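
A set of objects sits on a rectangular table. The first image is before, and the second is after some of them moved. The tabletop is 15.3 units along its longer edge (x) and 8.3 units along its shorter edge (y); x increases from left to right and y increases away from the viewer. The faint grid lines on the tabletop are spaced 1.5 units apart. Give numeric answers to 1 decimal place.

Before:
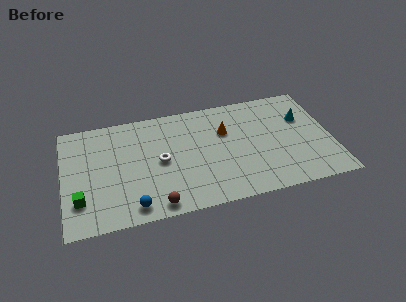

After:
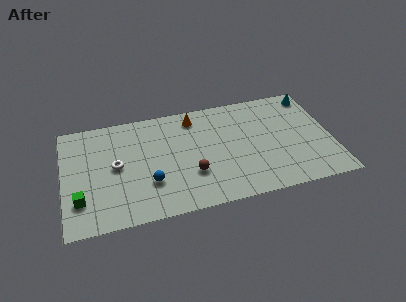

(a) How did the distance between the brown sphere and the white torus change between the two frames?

+1.3

Before: roughly 3.2 units apart; after: 4.5. That's 1.3 units further apart.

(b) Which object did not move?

the green cube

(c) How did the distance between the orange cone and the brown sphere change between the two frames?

-1.9

Before: roughly 6.2 units apart; after: 4.3. That's 1.9 units closer together.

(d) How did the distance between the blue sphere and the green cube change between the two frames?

+0.8

They were about 3.1 units apart before and 3.9 after — 0.8 units further apart.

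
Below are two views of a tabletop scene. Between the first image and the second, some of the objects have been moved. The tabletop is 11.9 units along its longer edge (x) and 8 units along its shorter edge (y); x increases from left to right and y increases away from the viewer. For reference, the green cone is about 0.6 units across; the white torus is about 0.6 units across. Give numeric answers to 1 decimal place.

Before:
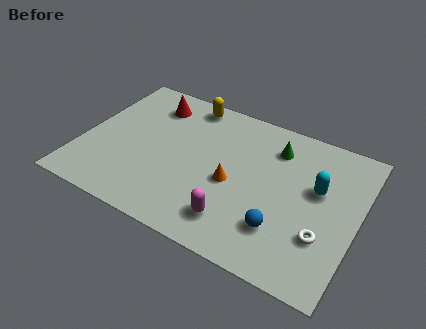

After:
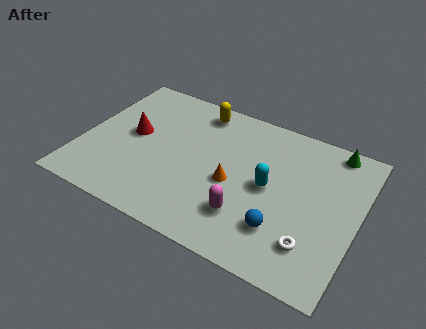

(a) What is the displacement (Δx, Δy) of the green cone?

(2.4, 1.0)

The green cone was at about (8.1, 6.2) and moved to about (10.5, 7.2).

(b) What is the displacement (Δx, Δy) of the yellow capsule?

(0.5, -0.2)

The yellow capsule was at about (4.1, 7.1) and moved to about (4.6, 6.9).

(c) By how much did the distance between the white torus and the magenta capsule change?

-0.9

They were about 3.7 units apart before and 2.8 after — 0.9 units closer together.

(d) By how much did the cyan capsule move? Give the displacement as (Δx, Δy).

(-2.0, -0.8)

From the two frames, the cyan capsule sits at roughly (10.1, 4.8) before and (8.1, 4.0) after.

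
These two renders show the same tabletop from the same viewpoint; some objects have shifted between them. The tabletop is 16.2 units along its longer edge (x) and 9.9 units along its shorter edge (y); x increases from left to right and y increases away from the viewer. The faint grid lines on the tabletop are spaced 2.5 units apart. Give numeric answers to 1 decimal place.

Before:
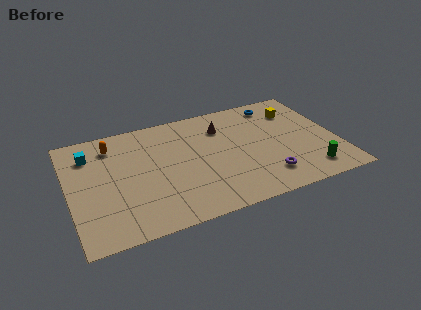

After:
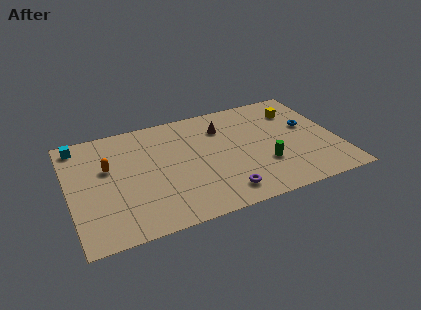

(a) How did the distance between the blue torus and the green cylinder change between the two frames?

-2.9

The distance was about 6.9 in the first image and 4.0 in the second, so they moved 2.9 units closer together.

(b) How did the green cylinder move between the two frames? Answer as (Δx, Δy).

(-2.6, 1.5)

The green cylinder was at about (14.2, 1.7) and moved to about (11.6, 3.2).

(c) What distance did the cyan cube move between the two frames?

1.3

From (1.4, 7.6) to (0.8, 8.7), the cyan cube covered √(0.6² + 1.1²) ≈ 1.3 units.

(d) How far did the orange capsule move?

1.9

The orange capsule was near (2.8, 8.0) before and (2.4, 6.1) after, so it travelled √(0.4² + 1.9²) ≈ 1.9 units.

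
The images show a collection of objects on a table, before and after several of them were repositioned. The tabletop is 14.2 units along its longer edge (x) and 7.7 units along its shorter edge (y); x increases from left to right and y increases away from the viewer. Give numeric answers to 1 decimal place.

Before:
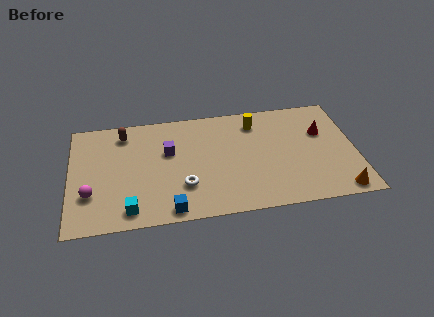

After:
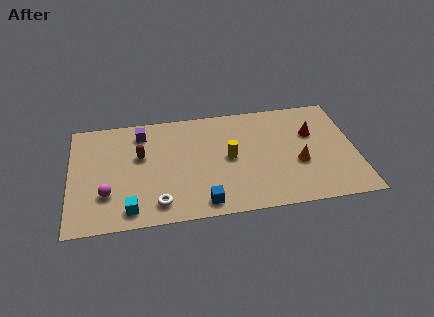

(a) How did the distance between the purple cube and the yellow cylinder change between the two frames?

+0.3

They were about 4.6 units apart before and 4.9 after — 0.3 units further apart.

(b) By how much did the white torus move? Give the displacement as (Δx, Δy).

(-1.3, -1.0)

The white torus started near (5.6, 2.3) and ended near (4.3, 1.3).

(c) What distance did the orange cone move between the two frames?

2.9

The orange cone was near (13.2, 0.8) before and (11.3, 3.0) after, so it travelled √(1.9² + 2.2²) ≈ 2.9 units.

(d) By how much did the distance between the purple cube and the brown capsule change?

-1.1

The distance was about 2.7 in the first image and 1.6 in the second, so they moved 1.1 units closer together.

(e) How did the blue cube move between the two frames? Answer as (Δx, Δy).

(1.6, 0.2)

From the two frames, the blue cube sits at roughly (4.9, 0.8) before and (6.5, 1.0) after.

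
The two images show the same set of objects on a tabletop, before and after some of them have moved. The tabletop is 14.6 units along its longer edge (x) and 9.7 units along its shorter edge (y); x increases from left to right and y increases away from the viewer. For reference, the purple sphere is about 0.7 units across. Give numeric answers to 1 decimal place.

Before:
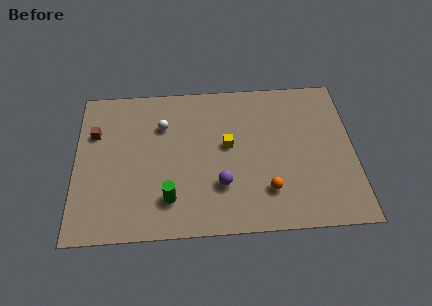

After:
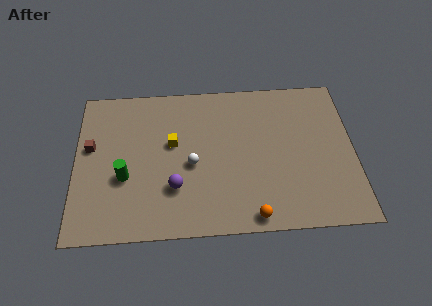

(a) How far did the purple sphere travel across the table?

2.4

The purple sphere moved from about (7.6, 2.9) to (5.2, 2.9), a distance of √(2.4² + 0.0²) ≈ 2.4.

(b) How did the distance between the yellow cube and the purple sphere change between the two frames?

+0.3

The distance was about 2.5 in the first image and 2.8 in the second, so they moved 0.3 units further apart.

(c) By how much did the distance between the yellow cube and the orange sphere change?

+2.7

Before: roughly 3.6 units apart; after: 6.3. That's 2.7 units further apart.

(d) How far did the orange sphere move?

1.7

The orange sphere moved from about (10.0, 2.4) to (9.2, 0.9), a distance of √(0.8² + 1.5²) ≈ 1.7.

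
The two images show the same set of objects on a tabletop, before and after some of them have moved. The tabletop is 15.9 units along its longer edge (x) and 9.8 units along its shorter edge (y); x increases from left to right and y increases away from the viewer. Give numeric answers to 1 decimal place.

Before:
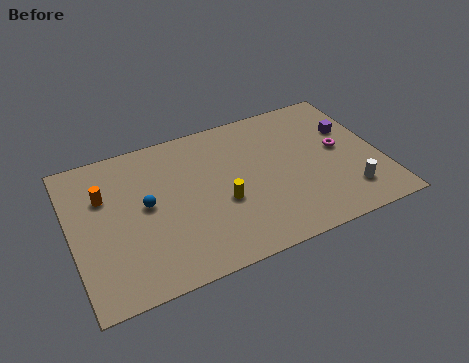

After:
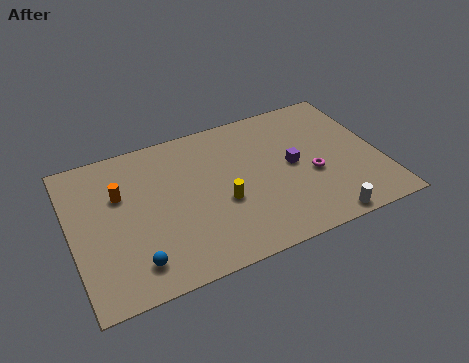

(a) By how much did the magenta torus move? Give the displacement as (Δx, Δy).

(-1.6, -1.2)

The magenta torus started near (13.9, 5.2) and ended near (12.3, 4.0).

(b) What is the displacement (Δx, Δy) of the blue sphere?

(-0.9, -3.4)

The blue sphere started near (3.8, 5.2) and ended near (2.9, 1.8).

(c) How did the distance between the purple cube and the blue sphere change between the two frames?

-1.8

Before: roughly 10.9 units apart; after: 9.1. That's 1.8 units closer together.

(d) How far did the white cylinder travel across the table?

2.0

The white cylinder moved from about (13.9, 2.1) to (12.4, 0.8), a distance of √(1.5² + 1.3²) ≈ 2.0.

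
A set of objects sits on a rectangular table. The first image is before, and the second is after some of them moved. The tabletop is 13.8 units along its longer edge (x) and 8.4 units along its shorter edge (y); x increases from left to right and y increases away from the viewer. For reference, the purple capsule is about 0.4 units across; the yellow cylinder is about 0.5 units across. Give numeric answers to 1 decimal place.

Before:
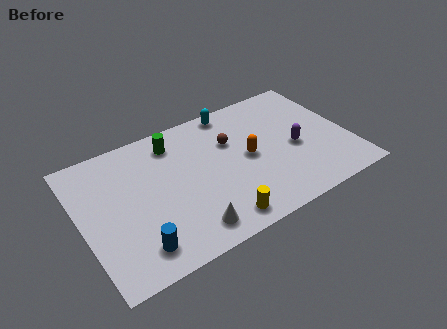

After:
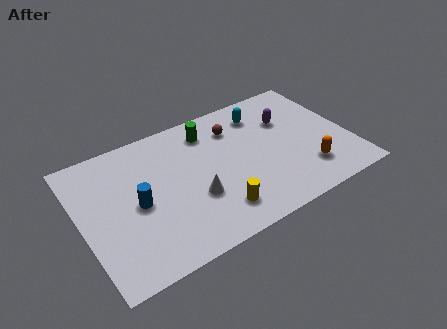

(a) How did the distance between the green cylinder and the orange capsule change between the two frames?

+2.1

The distance was about 4.4 in the first image and 6.5 in the second, so they moved 2.1 units further apart.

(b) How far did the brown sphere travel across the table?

0.9

The brown sphere was near (7.9, 5.6) before and (8.2, 6.4) after, so it travelled √(0.3² + 0.8²) ≈ 0.9 units.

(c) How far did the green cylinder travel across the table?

1.8

From (5.1, 6.9) to (6.9, 6.8), the green cylinder covered √(1.8² + 0.1²) ≈ 1.8 units.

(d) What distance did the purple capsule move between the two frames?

2.0

The purple capsule moved from about (11.0, 3.7) to (10.9, 5.7), a distance of √(0.1² + 2.0²) ≈ 2.0.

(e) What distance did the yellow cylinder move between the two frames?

0.6

The yellow cylinder moved from about (6.5, 1.1) to (6.5, 1.7), a distance of √(0.0² + 0.6²) ≈ 0.6.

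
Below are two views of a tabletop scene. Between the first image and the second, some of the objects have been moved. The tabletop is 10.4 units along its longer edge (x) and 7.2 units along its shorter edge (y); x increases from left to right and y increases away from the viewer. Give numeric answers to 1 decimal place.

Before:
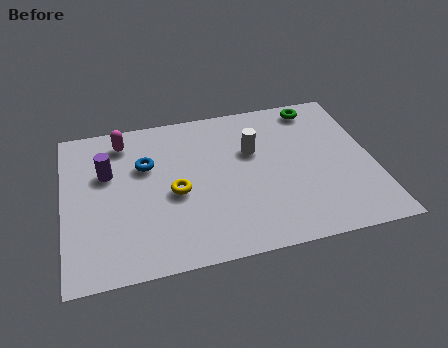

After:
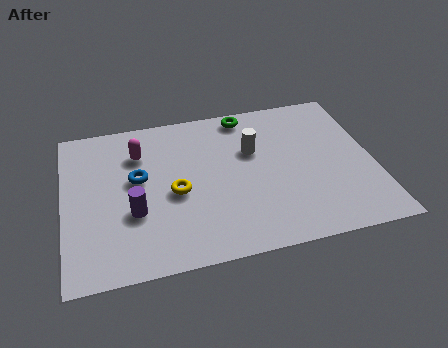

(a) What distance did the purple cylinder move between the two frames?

2.2

The purple cylinder moved from about (1.5, 4.6) to (2.3, 2.6), a distance of √(0.8² + 2.0²) ≈ 2.2.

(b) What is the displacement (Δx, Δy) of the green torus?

(-2.4, 0.1)

The green torus started near (8.7, 6.3) and ended near (6.3, 6.4).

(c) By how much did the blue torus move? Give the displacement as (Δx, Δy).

(-0.3, -0.6)

The blue torus was at about (2.8, 4.7) and moved to about (2.5, 4.1).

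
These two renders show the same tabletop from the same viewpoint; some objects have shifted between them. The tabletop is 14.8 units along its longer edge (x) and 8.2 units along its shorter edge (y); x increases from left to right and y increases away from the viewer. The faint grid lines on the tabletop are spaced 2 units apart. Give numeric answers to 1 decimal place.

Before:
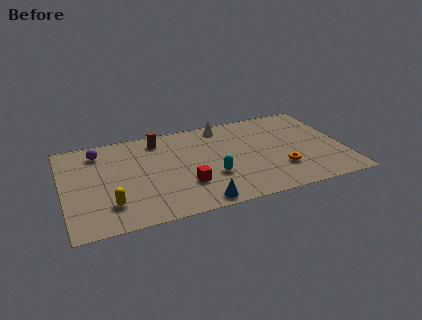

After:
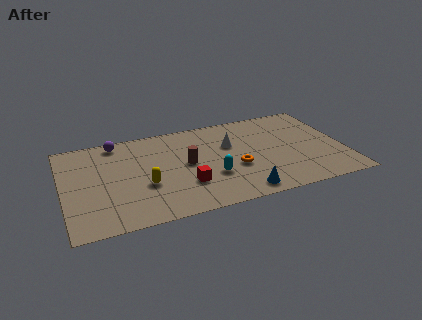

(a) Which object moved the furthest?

the brown cylinder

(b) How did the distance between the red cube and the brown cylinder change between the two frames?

-2.7

They were about 4.5 units apart before and 1.8 after — 2.7 units closer together.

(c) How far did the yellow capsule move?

2.2

The yellow capsule moved from about (2.3, 2.0) to (4.2, 3.1), a distance of √(1.9² + 1.1²) ≈ 2.2.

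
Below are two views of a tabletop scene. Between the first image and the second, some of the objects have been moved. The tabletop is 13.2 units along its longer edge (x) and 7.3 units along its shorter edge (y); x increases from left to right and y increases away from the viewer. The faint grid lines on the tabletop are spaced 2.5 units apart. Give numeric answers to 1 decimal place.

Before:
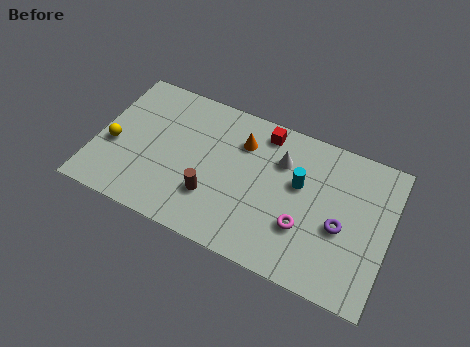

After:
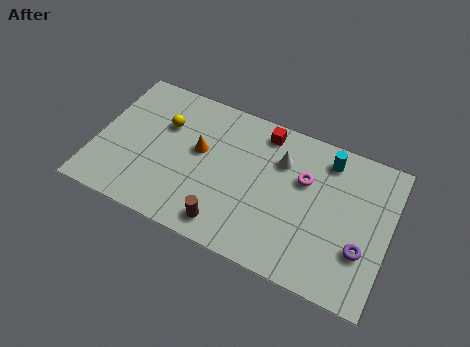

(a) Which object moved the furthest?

the yellow sphere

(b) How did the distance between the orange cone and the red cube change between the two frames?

+2.1

They were about 1.3 units apart before and 3.4 after — 2.1 units further apart.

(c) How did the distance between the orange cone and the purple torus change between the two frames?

+2.5

They were about 5.2 units apart before and 7.7 after — 2.5 units further apart.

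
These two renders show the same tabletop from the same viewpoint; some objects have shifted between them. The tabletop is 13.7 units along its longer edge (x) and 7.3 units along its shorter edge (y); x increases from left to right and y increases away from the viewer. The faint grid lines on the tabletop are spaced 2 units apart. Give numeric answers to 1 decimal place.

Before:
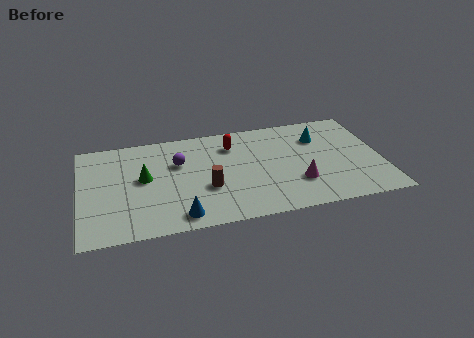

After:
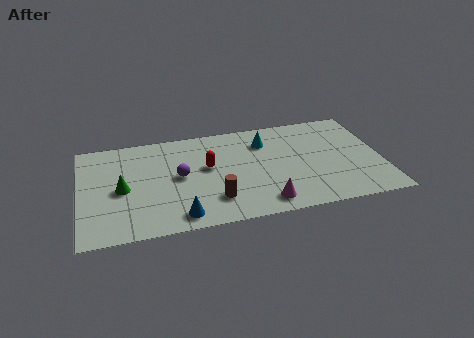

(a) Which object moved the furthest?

the cyan cone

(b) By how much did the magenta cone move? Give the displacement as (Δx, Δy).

(-1.6, -1.1)

The magenta cone was at about (9.8, 2.2) and moved to about (8.2, 1.1).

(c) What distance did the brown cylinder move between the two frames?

0.9

The brown cylinder moved from about (5.7, 2.7) to (6.0, 1.8), a distance of √(0.3² + 0.9²) ≈ 0.9.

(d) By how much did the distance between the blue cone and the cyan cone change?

-1.8

The distance was about 7.9 in the first image and 6.1 in the second, so they moved 1.8 units closer together.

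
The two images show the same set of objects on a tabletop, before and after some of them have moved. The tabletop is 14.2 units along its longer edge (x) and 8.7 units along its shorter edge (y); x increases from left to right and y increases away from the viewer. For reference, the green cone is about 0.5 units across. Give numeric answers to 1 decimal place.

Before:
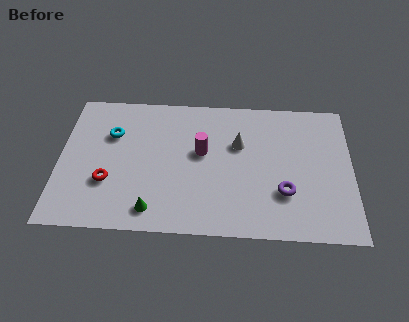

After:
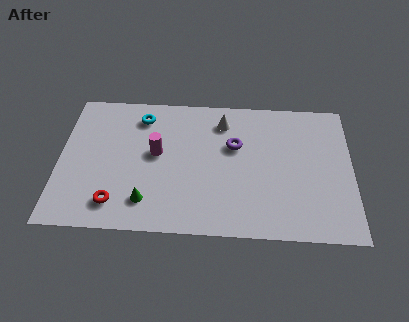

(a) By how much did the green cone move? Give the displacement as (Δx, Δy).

(-0.3, 0.5)

The green cone started near (4.6, 1.3) and ended near (4.3, 1.8).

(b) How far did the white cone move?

1.6

The white cone moved from about (8.7, 5.6) to (7.9, 7.0), a distance of √(0.8² + 1.4²) ≈ 1.6.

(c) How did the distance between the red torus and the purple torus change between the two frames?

-1.6

The distance was about 8.5 in the first image and 6.9 in the second, so they moved 1.6 units closer together.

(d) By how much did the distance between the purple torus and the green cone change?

-0.9

Before: roughly 6.5 units apart; after: 5.6. That's 0.9 units closer together.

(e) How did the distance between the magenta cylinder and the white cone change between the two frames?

+2.0

The distance was about 1.9 in the first image and 3.9 in the second, so they moved 2.0 units further apart.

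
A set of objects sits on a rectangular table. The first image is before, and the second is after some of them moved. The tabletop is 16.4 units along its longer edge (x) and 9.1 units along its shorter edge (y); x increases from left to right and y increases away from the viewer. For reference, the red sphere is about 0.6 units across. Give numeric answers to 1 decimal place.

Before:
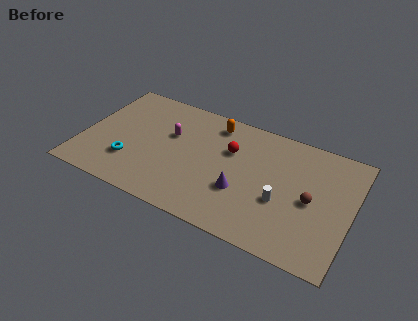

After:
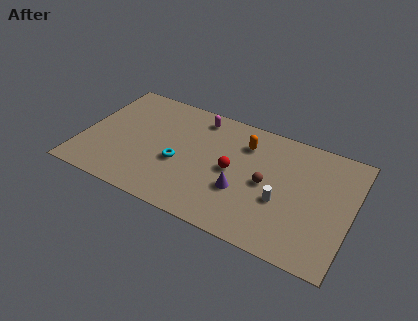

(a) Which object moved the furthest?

the cyan torus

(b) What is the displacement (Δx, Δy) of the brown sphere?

(-2.7, 0.1)

The brown sphere was at about (14.0, 4.3) and moved to about (11.3, 4.4).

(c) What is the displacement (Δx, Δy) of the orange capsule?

(2.0, -0.8)

From the two frames, the orange capsule sits at roughly (7.7, 7.7) before and (9.7, 6.9) after.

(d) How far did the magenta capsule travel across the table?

2.6

The magenta capsule was near (5.2, 5.7) before and (6.7, 7.8) after, so it travelled √(1.5² + 2.1²) ≈ 2.6 units.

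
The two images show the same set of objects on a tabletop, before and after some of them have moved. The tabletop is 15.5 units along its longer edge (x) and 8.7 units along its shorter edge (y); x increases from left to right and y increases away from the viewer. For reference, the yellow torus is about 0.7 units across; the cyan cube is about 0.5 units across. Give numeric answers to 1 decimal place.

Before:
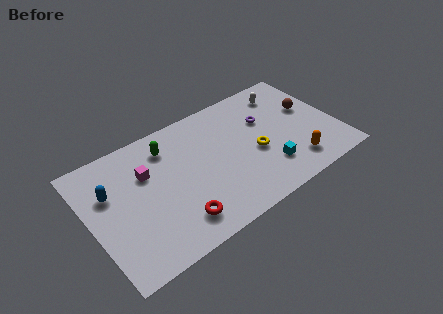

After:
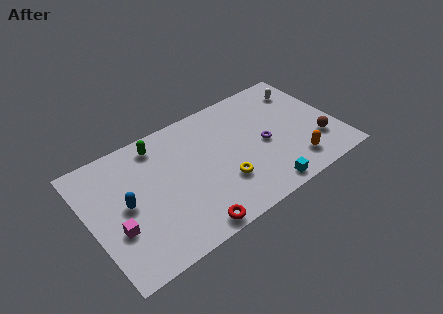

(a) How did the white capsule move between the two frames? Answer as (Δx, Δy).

(1.1, -0.3)

From the two frames, the white capsule sits at roughly (12.9, 7.1) before and (14.0, 6.8) after.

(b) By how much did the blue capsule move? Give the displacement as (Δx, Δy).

(0.8, -1.3)

The blue capsule started near (1.4, 5.7) and ended near (2.2, 4.4).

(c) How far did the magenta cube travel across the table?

3.5

The magenta cube moved from about (3.7, 5.8) to (1.4, 3.1), a distance of √(2.3² + 2.7²) ≈ 3.5.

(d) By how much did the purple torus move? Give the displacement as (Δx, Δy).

(-0.4, -1.7)

The purple torus was at about (11.3, 5.7) and moved to about (10.9, 4.0).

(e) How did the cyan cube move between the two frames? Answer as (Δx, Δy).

(-0.6, -1.3)

The cyan cube started near (10.8, 2.2) and ended near (10.2, 0.9).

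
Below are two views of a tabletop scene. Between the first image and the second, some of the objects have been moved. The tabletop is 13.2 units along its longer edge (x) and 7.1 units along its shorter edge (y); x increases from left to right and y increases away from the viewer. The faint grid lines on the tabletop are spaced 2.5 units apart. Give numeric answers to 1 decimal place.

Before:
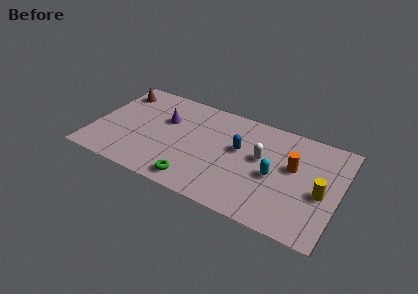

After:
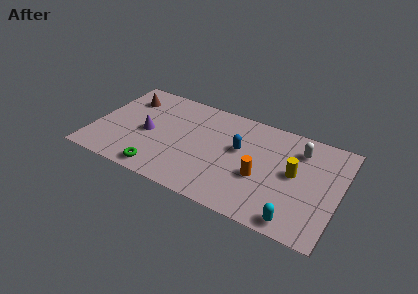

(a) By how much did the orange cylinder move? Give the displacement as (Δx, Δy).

(-1.6, -1.4)

The orange cylinder was at about (10.7, 4.2) and moved to about (9.1, 2.8).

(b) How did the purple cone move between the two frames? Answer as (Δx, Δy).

(-0.8, -1.3)

The purple cone started near (3.7, 4.6) and ended near (2.9, 3.3).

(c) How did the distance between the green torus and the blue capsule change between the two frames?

+1.3

Before: roughly 3.8 units apart; after: 5.1. That's 1.3 units further apart.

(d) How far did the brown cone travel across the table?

0.7

From (0.9, 5.7) to (1.5, 5.4), the brown cone covered √(0.6² + 0.3²) ≈ 0.7 units.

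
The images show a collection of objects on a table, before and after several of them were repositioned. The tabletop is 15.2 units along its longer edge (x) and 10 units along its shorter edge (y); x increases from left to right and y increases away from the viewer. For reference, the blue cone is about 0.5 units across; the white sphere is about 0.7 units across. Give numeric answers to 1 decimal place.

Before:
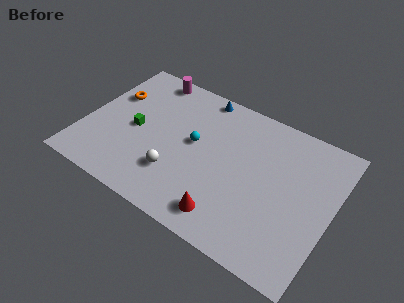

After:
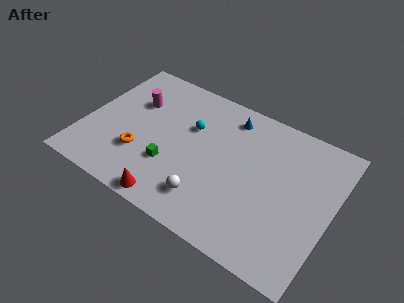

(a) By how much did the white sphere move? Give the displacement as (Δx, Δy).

(2.1, -0.7)

From the two frames, the white sphere sits at roughly (6.0, 2.8) before and (8.1, 2.1) after.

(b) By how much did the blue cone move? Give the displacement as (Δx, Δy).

(1.9, -0.7)

The blue cone was at about (6.5, 9.1) and moved to about (8.4, 8.4).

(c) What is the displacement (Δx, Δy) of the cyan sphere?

(-0.4, 1.0)

From the two frames, the cyan sphere sits at roughly (6.7, 5.5) before and (6.3, 6.5) after.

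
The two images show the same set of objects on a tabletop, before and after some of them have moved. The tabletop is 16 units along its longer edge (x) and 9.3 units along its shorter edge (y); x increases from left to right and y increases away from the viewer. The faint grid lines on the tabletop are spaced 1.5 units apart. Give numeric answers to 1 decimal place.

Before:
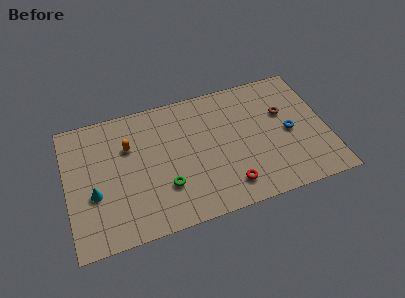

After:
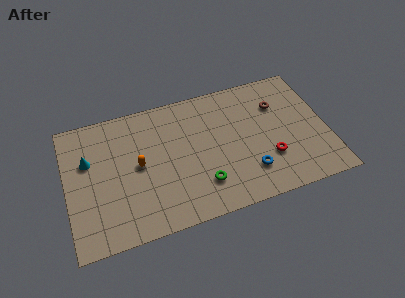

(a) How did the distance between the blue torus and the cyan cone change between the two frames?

-1.8

The distance was about 12.1 in the first image and 10.3 in the second, so they moved 1.8 units closer together.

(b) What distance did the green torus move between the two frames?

2.3

The green torus was near (5.9, 2.8) before and (8.1, 2.3) after, so it travelled √(2.2² + 0.5²) ≈ 2.3 units.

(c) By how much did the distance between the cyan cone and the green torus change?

+3.3

The distance was about 4.4 in the first image and 7.7 in the second, so they moved 3.3 units further apart.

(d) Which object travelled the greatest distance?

the blue torus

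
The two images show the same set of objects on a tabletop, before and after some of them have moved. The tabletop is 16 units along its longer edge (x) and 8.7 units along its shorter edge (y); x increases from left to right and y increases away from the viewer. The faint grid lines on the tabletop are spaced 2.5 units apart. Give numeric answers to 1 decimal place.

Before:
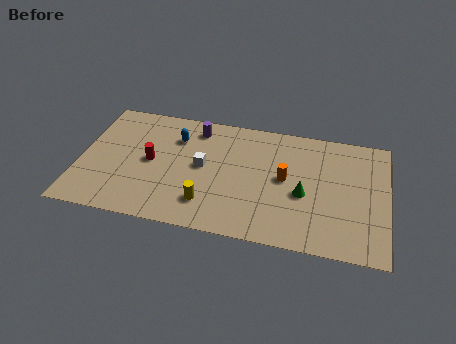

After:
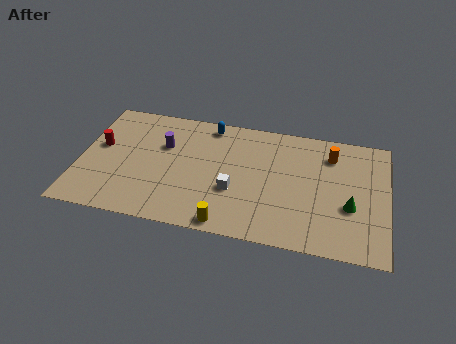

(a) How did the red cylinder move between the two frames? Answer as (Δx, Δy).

(-2.7, 0.6)

The red cylinder was at about (3.7, 4.4) and moved to about (1.0, 5.0).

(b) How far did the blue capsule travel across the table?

2.1

The blue capsule moved from about (4.9, 6.4) to (6.6, 7.7), a distance of √(1.7² + 1.3²) ≈ 2.1.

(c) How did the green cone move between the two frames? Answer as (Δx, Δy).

(2.4, -0.4)

The green cone started near (11.7, 3.7) and ended near (14.1, 3.3).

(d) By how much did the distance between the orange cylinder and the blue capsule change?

+0.4

Before: roughly 6.1 units apart; after: 6.5. That's 0.4 units further apart.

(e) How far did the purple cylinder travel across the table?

2.3

The purple cylinder was near (5.9, 7.3) before and (4.3, 5.7) after, so it travelled √(1.6² + 1.6²) ≈ 2.3 units.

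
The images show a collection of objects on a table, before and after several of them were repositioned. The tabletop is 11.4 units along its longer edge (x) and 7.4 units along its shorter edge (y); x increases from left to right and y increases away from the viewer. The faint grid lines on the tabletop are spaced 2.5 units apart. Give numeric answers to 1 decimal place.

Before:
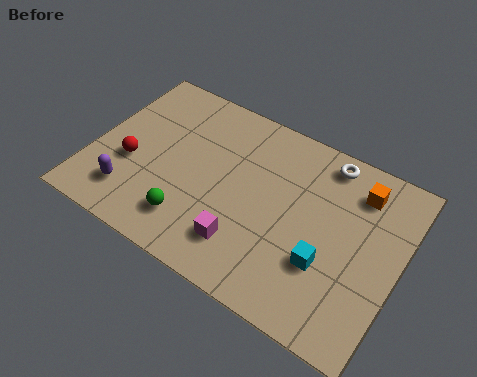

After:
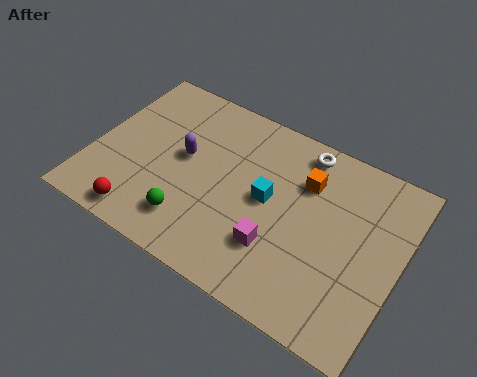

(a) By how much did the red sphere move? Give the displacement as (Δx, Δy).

(0.8, -2.0)

From the two frames, the red sphere sits at roughly (1.5, 2.9) before and (2.3, 0.9) after.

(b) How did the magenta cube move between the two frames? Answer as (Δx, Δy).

(1.1, 0.5)

The magenta cube was at about (6.0, 1.7) and moved to about (7.1, 2.2).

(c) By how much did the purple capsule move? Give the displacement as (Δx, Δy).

(1.6, 2.5)

From the two frames, the purple capsule sits at roughly (1.7, 1.6) before and (3.3, 4.1) after.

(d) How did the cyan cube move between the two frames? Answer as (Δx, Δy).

(-2.4, 1.4)

The cyan cube was at about (8.9, 2.5) and moved to about (6.5, 3.9).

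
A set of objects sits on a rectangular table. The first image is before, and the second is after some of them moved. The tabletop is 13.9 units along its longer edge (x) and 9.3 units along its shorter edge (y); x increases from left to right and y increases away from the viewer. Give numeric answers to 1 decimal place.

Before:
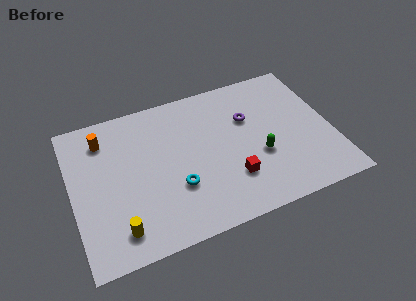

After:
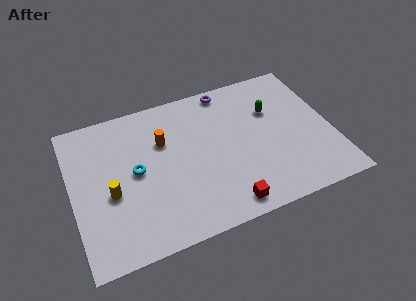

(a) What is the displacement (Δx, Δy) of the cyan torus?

(-2.0, 1.7)

The cyan torus was at about (5.4, 3.1) and moved to about (3.4, 4.8).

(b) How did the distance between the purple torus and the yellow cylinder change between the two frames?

-0.6

The distance was about 8.7 in the first image and 8.1 in the second, so they moved 0.6 units closer together.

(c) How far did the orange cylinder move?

3.3

From (1.9, 7.4) to (5.0, 6.2), the orange cylinder covered √(3.1² + 1.2²) ≈ 3.3 units.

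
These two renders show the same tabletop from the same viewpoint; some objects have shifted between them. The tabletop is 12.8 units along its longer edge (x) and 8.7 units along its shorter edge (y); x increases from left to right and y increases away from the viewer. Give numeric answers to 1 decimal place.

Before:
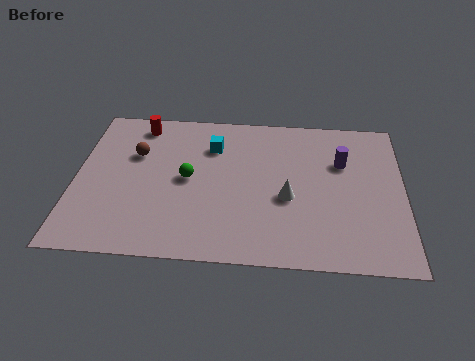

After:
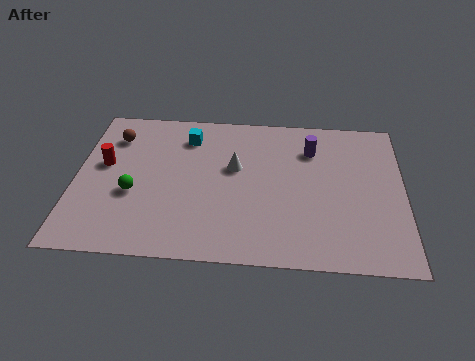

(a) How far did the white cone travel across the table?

2.6

The white cone moved from about (8.3, 3.6) to (6.2, 5.2), a distance of √(2.1² + 1.6²) ≈ 2.6.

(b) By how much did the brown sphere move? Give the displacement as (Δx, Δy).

(-0.9, 1.0)

The brown sphere started near (2.3, 5.7) and ended near (1.4, 6.7).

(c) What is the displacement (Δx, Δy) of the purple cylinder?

(-1.2, 0.7)

The purple cylinder started near (10.4, 5.8) and ended near (9.2, 6.5).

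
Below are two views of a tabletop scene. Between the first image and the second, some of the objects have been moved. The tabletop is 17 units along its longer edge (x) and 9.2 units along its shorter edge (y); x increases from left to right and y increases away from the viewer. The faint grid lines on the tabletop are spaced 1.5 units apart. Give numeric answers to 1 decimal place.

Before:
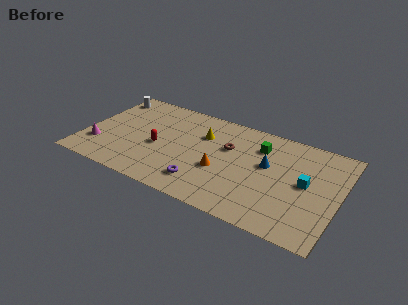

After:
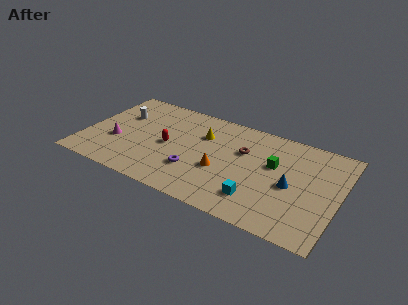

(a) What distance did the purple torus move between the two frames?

1.1

The purple torus moved from about (8.3, 1.9) to (7.6, 2.8), a distance of √(0.7² + 0.9²) ≈ 1.1.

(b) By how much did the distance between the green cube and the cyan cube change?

-0.3

Before: roughly 3.9 units apart; after: 3.6. That's 0.3 units closer together.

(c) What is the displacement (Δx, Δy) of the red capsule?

(0.6, 0.4)

The red capsule was at about (5.0, 4.0) and moved to about (5.6, 4.4).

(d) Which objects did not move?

the orange cone and the yellow cone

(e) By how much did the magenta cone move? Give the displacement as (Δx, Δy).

(1.1, 0.9)

The magenta cone started near (1.1, 2.5) and ended near (2.2, 3.4).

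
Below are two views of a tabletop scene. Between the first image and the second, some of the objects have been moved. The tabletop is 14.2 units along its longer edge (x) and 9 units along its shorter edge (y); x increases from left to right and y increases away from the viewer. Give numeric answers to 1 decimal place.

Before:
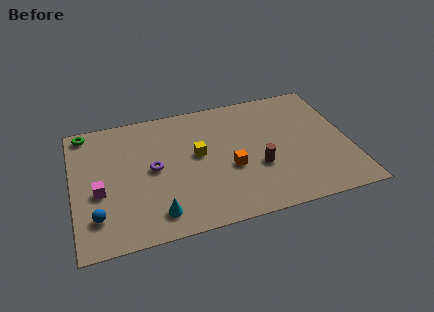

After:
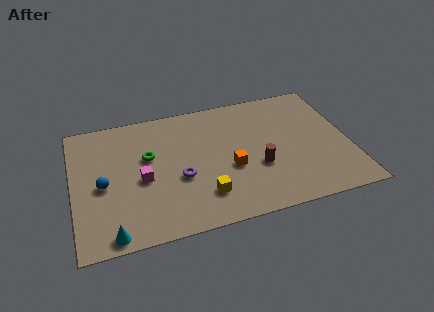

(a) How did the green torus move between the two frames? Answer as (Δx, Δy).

(3.1, -2.6)

The green torus started near (0.8, 8.1) and ended near (3.9, 5.5).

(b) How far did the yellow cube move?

2.9

From (6.4, 5.0) to (6.5, 2.1), the yellow cube covered √(0.1² + 2.9²) ≈ 2.9 units.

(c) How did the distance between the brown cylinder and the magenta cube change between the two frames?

-2.2

The distance was about 8.1 in the first image and 5.9 in the second, so they moved 2.2 units closer together.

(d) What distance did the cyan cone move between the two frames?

2.4

The cyan cone moved from about (4.1, 1.5) to (1.8, 0.8), a distance of √(2.3² + 0.7²) ≈ 2.4.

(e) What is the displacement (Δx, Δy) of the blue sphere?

(0.4, 2.0)

From the two frames, the blue sphere sits at roughly (1.1, 2.1) before and (1.5, 4.1) after.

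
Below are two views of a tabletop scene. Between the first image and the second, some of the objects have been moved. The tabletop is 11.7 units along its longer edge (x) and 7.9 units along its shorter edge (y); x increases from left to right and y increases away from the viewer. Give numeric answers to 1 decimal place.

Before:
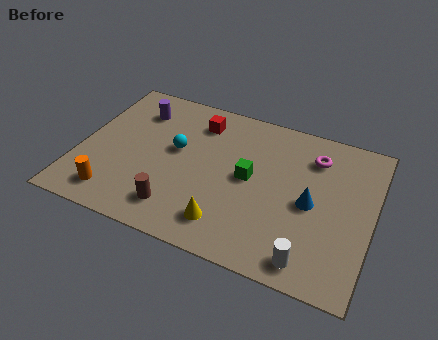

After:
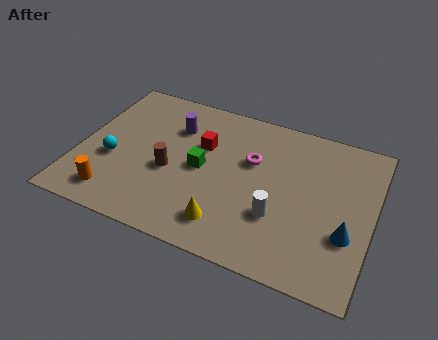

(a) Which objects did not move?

the orange cylinder and the yellow cone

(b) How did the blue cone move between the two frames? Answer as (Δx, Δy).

(1.5, -1.0)

From the two frames, the blue cone sits at roughly (9.3, 3.7) before and (10.8, 2.7) after.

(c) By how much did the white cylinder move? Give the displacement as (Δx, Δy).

(-1.4, 1.6)

The white cylinder was at about (9.5, 1.0) and moved to about (8.1, 2.6).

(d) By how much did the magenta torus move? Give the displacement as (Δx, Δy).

(-2.4, -1.1)

The magenta torus was at about (9.2, 6.1) and moved to about (6.8, 5.0).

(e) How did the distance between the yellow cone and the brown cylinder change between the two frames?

+1.1

They were about 2.0 units apart before and 3.1 after — 1.1 units further apart.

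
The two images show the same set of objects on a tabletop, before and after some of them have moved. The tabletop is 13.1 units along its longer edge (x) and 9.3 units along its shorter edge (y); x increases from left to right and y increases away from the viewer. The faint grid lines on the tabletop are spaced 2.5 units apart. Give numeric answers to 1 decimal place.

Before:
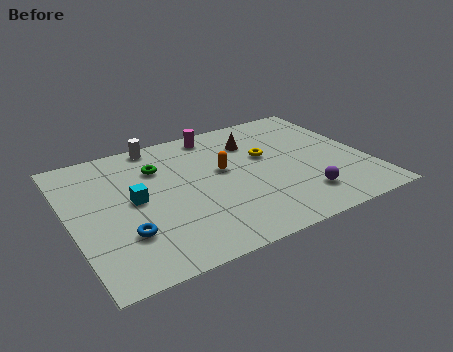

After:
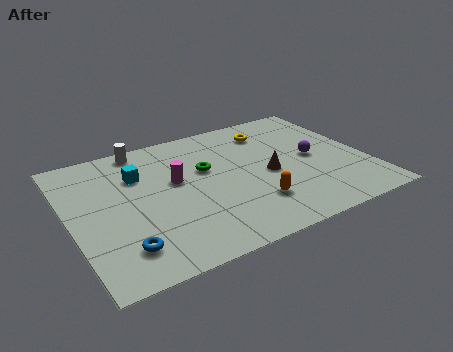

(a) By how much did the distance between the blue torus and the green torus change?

+1.2

They were about 4.5 units apart before and 5.7 after — 1.2 units further apart.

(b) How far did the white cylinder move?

0.7

The white cylinder was near (4.3, 8.5) before and (3.6, 8.4) after, so it travelled √(0.7² + 0.1²) ≈ 0.7 units.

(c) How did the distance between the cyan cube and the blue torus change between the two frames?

+2.6

The distance was about 2.2 in the first image and 4.8 in the second, so they moved 2.6 units further apart.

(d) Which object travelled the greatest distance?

the magenta cylinder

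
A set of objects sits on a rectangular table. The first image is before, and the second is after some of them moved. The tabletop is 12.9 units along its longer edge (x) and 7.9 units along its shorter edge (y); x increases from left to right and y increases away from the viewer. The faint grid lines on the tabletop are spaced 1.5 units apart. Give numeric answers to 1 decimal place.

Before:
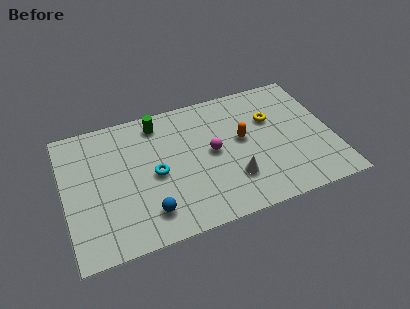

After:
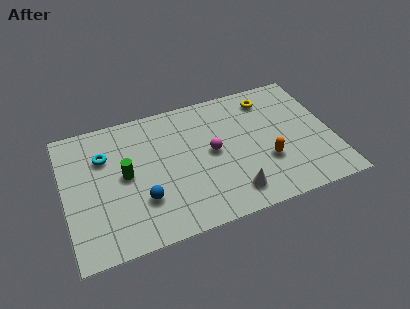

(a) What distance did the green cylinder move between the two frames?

3.2

From (4.7, 6.7) to (2.9, 4.1), the green cylinder covered √(1.8² + 2.6²) ≈ 3.2 units.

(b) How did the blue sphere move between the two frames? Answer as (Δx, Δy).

(-0.2, 0.8)

The blue sphere was at about (3.8, 1.6) and moved to about (3.6, 2.4).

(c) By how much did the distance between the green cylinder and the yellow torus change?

+2.0

Before: roughly 5.6 units apart; after: 7.6. That's 2.0 units further apart.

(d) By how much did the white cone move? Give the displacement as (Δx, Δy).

(-0.1, -0.8)

The white cone was at about (7.9, 2.2) and moved to about (7.8, 1.4).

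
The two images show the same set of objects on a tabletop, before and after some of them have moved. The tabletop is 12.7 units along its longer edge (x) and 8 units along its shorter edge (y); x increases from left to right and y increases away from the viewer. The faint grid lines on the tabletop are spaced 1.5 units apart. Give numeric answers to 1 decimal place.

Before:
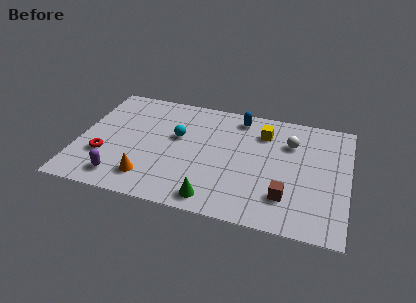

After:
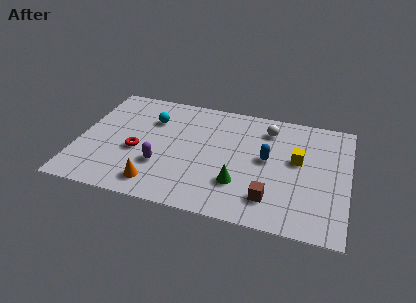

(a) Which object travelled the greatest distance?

the blue capsule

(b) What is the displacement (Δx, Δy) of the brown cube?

(-0.7, -0.3)

From the two frames, the brown cube sits at roughly (9.9, 2.0) before and (9.2, 1.7) after.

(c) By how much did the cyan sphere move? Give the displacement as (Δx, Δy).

(-1.3, 0.9)

The cyan sphere started near (4.6, 4.8) and ended near (3.3, 5.7).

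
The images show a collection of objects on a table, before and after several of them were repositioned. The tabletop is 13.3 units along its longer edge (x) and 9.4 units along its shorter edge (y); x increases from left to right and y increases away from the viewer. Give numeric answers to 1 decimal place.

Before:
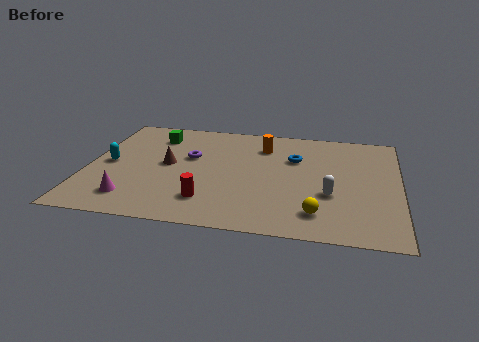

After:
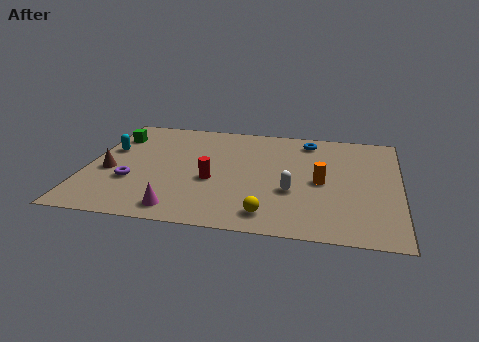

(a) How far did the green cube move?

1.8

From (2.7, 7.4) to (0.9, 7.1), the green cube covered √(1.8² + 0.3²) ≈ 1.8 units.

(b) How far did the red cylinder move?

1.7

The red cylinder was near (5.3, 2.1) before and (5.4, 3.8) after, so it travelled √(0.1² + 1.7²) ≈ 1.7 units.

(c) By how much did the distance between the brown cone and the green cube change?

+0.6

Before: roughly 2.6 units apart; after: 3.2. That's 0.6 units further apart.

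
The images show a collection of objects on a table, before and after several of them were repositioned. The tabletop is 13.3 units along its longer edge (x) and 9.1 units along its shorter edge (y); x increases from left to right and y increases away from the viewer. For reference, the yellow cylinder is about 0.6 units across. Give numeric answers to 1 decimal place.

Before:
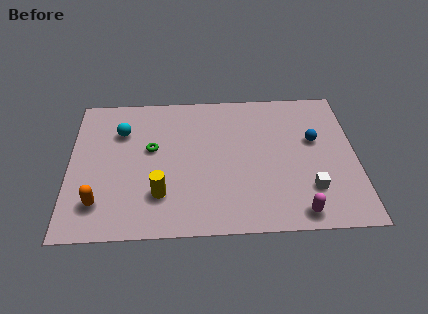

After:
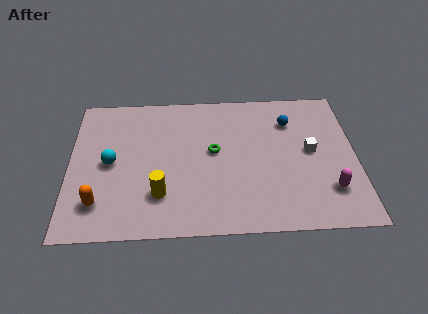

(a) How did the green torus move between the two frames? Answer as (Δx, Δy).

(2.9, -0.3)

The green torus was at about (3.8, 5.3) and moved to about (6.7, 5.0).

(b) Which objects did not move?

the yellow cylinder and the orange capsule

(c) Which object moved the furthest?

the green torus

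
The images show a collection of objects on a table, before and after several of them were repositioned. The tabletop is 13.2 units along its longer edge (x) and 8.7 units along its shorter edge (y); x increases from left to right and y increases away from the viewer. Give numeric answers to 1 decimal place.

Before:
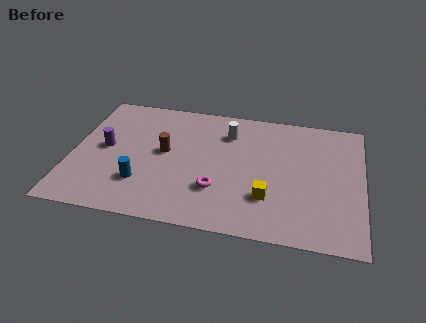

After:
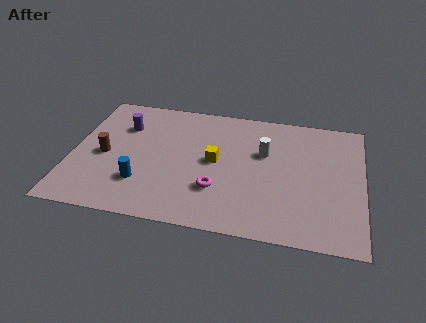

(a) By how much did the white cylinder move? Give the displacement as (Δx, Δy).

(1.7, -1.1)

The white cylinder was at about (7.0, 6.6) and moved to about (8.7, 5.5).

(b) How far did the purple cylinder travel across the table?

1.8

The purple cylinder moved from about (1.5, 4.5) to (2.2, 6.2), a distance of √(0.7² + 1.7²) ≈ 1.8.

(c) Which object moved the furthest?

the yellow cube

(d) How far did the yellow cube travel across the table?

3.2

The yellow cube was near (9.0, 2.5) before and (6.5, 4.5) after, so it travelled √(2.5² + 2.0²) ≈ 3.2 units.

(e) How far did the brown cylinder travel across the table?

2.8

The brown cylinder was near (4.2, 4.7) before and (1.5, 4.0) after, so it travelled √(2.7² + 0.7²) ≈ 2.8 units.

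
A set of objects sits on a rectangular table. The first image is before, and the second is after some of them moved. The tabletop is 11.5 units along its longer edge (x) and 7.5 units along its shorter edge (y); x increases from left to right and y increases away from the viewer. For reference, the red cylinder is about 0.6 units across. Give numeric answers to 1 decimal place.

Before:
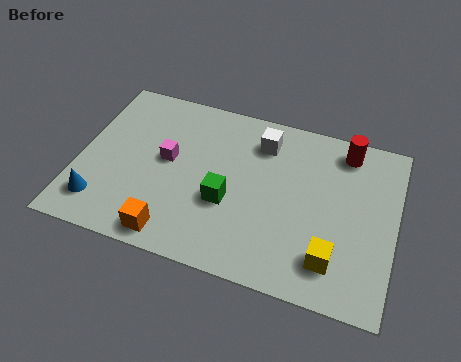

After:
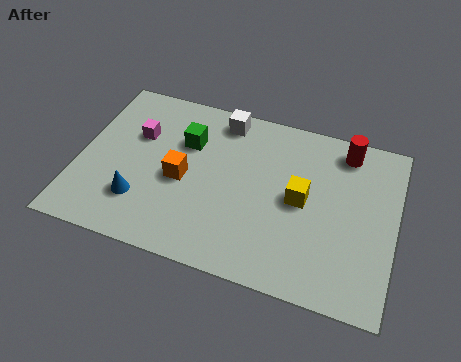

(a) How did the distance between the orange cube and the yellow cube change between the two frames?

-1.4

The distance was about 5.7 in the first image and 4.3 in the second, so they moved 1.4 units closer together.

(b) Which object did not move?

the red cylinder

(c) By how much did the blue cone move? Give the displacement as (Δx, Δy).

(1.4, 0.5)

The blue cone was at about (1.0, 1.5) and moved to about (2.4, 2.0).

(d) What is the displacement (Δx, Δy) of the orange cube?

(0.1, 2.5)

The orange cube started near (3.7, 0.9) and ended near (3.8, 3.4).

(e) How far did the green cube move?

2.8

The green cube moved from about (5.5, 2.9) to (3.8, 5.1), a distance of √(1.7² + 2.2²) ≈ 2.8.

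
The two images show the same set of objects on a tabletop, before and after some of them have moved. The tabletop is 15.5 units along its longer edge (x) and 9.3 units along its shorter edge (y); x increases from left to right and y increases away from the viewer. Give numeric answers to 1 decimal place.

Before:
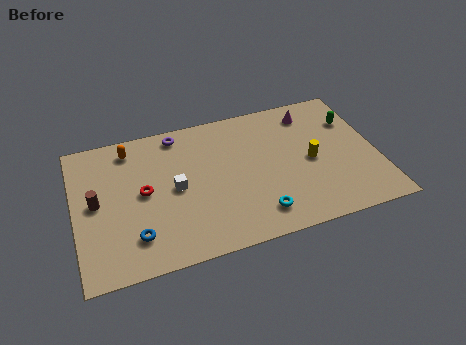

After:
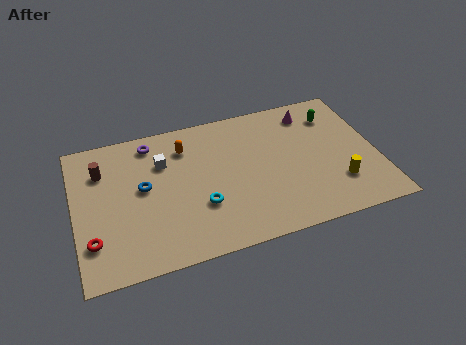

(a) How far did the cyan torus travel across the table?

3.1

The cyan torus was near (9.1, 1.7) before and (6.3, 3.1) after, so it travelled √(2.8² + 1.4²) ≈ 3.1 units.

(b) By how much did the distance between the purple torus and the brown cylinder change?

-2.7

They were about 5.6 units apart before and 2.9 after — 2.7 units closer together.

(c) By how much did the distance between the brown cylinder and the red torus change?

+2.1

Before: roughly 2.4 units apart; after: 4.5. That's 2.1 units further apart.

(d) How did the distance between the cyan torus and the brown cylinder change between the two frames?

-2.5

The distance was about 8.6 in the first image and 6.1 in the second, so they moved 2.5 units closer together.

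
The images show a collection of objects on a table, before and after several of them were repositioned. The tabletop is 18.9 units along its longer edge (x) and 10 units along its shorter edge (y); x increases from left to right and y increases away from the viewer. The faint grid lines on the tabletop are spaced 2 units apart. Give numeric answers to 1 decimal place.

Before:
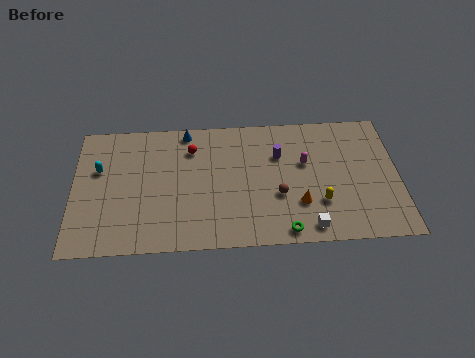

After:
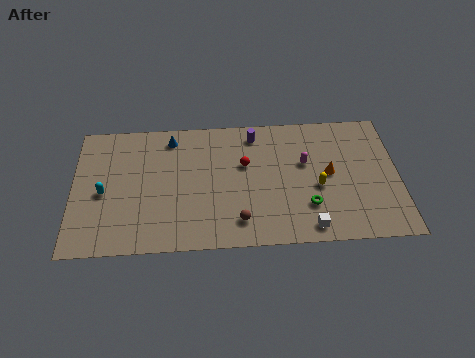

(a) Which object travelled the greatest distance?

the red sphere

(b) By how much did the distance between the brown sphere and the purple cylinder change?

+3.6

They were about 3.1 units apart before and 6.7 after — 3.6 units further apart.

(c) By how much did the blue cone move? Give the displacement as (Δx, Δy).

(-0.9, -0.5)

The blue cone was at about (6.6, 9.0) and moved to about (5.7, 8.5).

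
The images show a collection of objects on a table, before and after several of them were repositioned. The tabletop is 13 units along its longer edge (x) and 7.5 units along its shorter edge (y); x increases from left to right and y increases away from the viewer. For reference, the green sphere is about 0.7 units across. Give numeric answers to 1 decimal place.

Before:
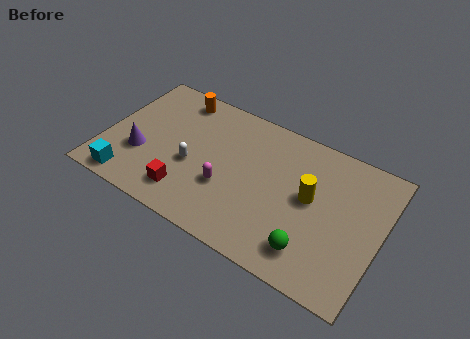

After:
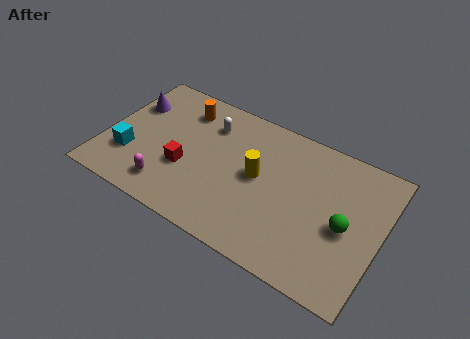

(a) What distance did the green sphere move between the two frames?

2.3

From (10.1, 1.5) to (11.4, 3.4), the green sphere covered √(1.3² + 1.9²) ≈ 2.3 units.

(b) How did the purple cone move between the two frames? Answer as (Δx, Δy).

(-0.9, 2.6)

The purple cone was at about (1.8, 2.6) and moved to about (0.9, 5.2).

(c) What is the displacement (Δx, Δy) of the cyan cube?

(-0.2, 1.4)

From the two frames, the cyan cube sits at roughly (1.5, 0.9) before and (1.3, 2.3) after.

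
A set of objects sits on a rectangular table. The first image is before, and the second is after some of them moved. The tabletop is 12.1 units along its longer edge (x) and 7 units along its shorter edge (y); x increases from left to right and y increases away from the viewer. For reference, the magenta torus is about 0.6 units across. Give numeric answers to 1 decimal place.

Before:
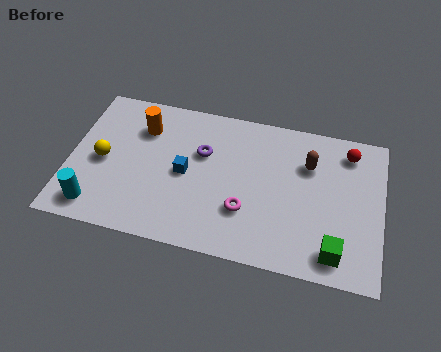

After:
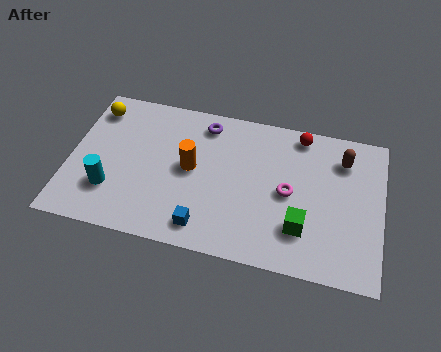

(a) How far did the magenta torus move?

2.0

From (6.9, 2.2) to (8.5, 3.4), the magenta torus covered √(1.6² + 1.2²) ≈ 2.0 units.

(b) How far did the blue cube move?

2.5

The blue cube was near (4.5, 3.4) before and (5.4, 1.1) after, so it travelled √(0.9² + 2.3²) ≈ 2.5 units.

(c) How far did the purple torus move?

1.4

From (5.1, 4.5) to (5.1, 5.9), the purple torus covered √(0.0² + 1.4²) ≈ 1.4 units.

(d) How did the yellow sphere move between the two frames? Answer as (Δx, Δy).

(-0.5, 2.4)

The yellow sphere was at about (1.3, 3.3) and moved to about (0.8, 5.7).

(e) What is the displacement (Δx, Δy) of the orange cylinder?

(2.0, -1.5)

The orange cylinder was at about (2.7, 5.2) and moved to about (4.7, 3.7).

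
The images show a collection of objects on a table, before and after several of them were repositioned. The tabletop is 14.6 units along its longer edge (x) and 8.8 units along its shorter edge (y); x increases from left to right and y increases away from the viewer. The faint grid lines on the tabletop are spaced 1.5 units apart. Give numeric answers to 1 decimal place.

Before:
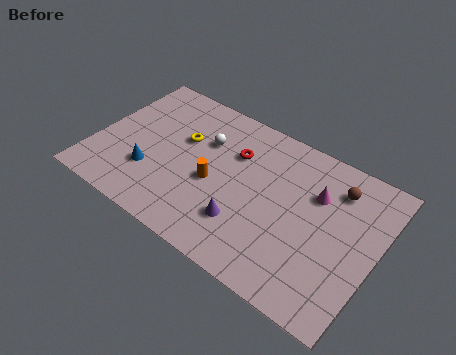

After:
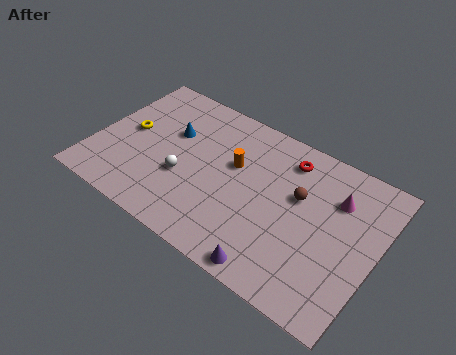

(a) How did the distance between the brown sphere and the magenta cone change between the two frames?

+0.7

Before: roughly 1.3 units apart; after: 2.0. That's 0.7 units further apart.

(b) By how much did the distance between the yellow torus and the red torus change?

+5.6

Before: roughly 2.8 units apart; after: 8.4. That's 5.6 units further apart.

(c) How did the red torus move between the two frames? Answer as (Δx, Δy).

(2.6, 1.1)

From the two frames, the red torus sits at roughly (7.0, 6.1) before and (9.6, 7.2) after.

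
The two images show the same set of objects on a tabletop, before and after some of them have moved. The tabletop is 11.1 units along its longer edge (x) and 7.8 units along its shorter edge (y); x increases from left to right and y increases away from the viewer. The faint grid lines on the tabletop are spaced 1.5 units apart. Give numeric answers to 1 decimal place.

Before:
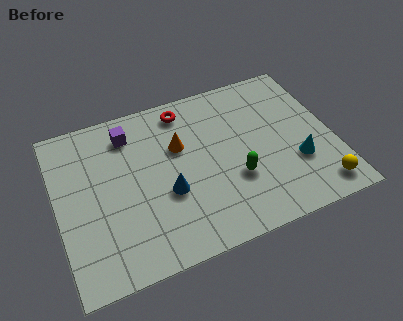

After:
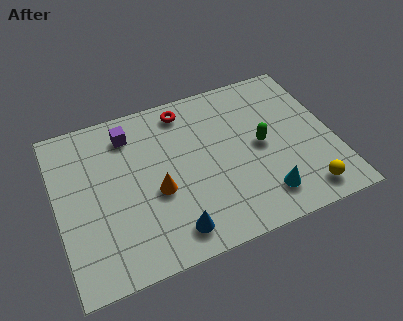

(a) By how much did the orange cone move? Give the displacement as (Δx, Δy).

(-1.1, -1.8)

The orange cone started near (5.0, 5.0) and ended near (3.9, 3.2).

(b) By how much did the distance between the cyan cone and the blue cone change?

-1.5

The distance was about 5.2 in the first image and 3.7 in the second, so they moved 1.5 units closer together.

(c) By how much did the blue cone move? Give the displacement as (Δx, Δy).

(0.0, -1.8)

The blue cone was at about (4.3, 3.0) and moved to about (4.3, 1.2).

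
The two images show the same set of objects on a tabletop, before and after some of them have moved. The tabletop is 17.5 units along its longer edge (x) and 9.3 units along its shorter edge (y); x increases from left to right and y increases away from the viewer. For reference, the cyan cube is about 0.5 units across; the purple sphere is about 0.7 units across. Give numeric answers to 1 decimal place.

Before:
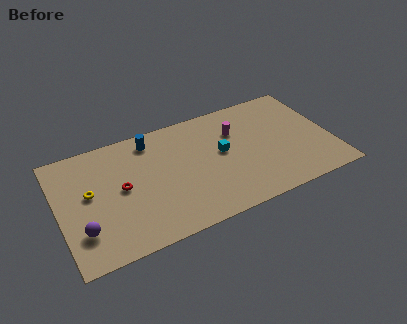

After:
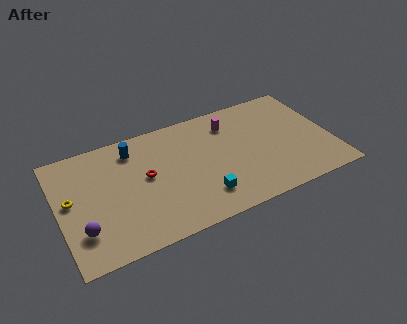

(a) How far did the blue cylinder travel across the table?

1.2

The blue cylinder moved from about (6.2, 7.9) to (5.0, 7.6), a distance of √(1.2² + 0.3²) ≈ 1.2.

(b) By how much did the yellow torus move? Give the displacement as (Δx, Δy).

(-1.2, -0.1)

The yellow torus started near (2.0, 5.2) and ended near (0.8, 5.1).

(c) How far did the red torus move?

1.6

The red torus was near (4.0, 4.8) before and (5.6, 5.1) after, so it travelled √(1.6² + 0.3²) ≈ 1.6 units.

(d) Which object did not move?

the purple sphere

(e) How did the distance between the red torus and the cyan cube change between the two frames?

-2.0

Before: roughly 6.5 units apart; after: 4.5. That's 2.0 units closer together.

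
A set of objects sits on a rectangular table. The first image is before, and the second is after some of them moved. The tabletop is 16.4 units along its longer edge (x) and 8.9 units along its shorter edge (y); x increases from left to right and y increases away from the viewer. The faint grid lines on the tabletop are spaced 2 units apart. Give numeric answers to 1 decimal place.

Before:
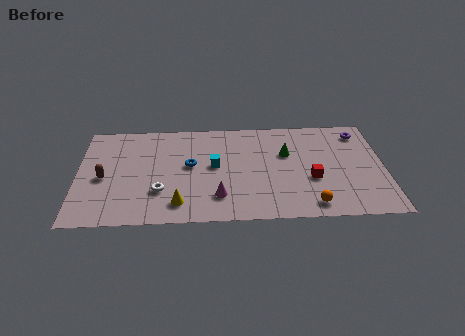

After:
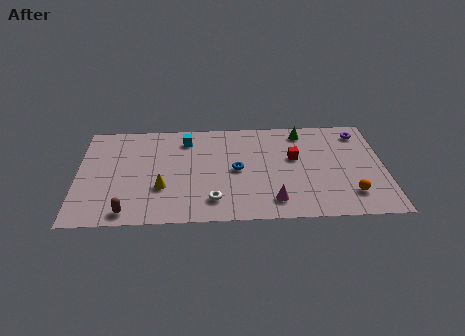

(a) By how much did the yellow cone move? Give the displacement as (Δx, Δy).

(-0.9, 1.4)

From the two frames, the yellow cone sits at roughly (5.4, 1.6) before and (4.5, 3.0) after.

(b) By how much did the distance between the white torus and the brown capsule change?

+1.3

Before: roughly 3.3 units apart; after: 4.6. That's 1.3 units further apart.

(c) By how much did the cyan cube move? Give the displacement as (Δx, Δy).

(-1.5, 2.4)

The cyan cube started near (7.3, 4.8) and ended near (5.8, 7.2).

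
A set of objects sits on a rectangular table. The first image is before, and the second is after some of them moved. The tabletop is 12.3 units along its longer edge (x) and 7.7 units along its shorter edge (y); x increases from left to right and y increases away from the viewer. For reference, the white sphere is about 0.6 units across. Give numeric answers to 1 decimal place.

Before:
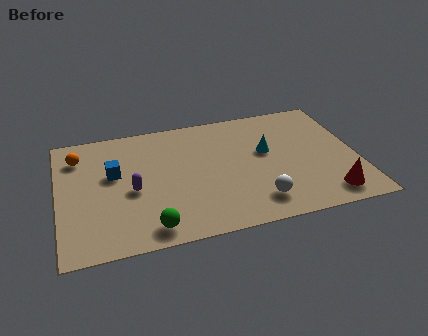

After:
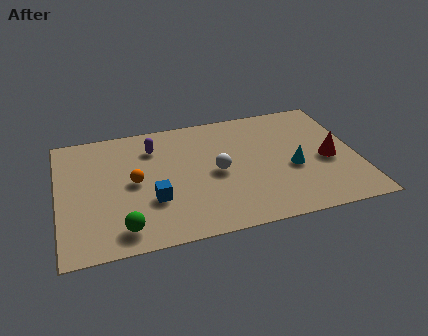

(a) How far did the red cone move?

2.2

The red cone was near (10.9, 1.2) before and (11.1, 3.4) after, so it travelled √(0.2² + 2.2²) ≈ 2.2 units.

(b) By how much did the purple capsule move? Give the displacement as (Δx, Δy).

(1.0, 2.5)

The purple capsule was at about (3.0, 3.4) and moved to about (4.0, 5.9).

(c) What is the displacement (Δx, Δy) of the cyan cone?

(1.0, -1.3)

The cyan cone started near (8.6, 4.5) and ended near (9.6, 3.2).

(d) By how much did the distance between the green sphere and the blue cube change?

-1.9

They were about 3.8 units apart before and 1.9 after — 1.9 units closer together.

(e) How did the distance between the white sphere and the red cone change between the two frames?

+1.7

They were about 2.9 units apart before and 4.6 after — 1.7 units further apart.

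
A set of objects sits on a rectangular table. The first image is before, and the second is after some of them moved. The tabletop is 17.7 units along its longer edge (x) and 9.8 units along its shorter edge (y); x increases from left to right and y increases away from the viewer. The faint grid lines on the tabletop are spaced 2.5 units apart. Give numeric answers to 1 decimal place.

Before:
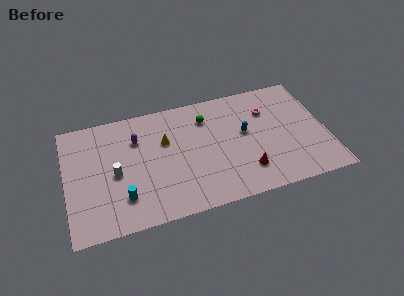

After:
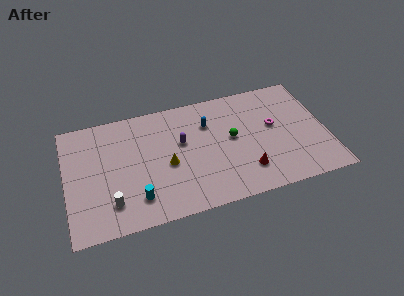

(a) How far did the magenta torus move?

1.4

From (13.9, 7.0) to (14.2, 5.6), the magenta torus covered √(0.3² + 1.4²) ≈ 1.4 units.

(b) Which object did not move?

the red cone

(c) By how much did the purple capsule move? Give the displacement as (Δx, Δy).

(3.0, -1.1)

The purple capsule was at about (4.9, 7.0) and moved to about (7.9, 5.9).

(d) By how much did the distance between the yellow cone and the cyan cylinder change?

-1.9

Before: roughly 5.0 units apart; after: 3.1. That's 1.9 units closer together.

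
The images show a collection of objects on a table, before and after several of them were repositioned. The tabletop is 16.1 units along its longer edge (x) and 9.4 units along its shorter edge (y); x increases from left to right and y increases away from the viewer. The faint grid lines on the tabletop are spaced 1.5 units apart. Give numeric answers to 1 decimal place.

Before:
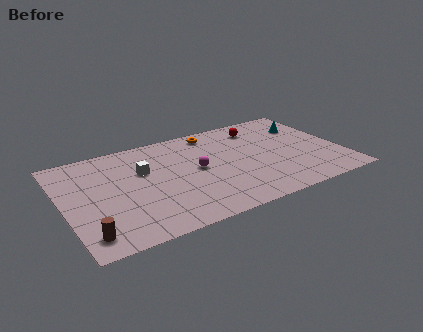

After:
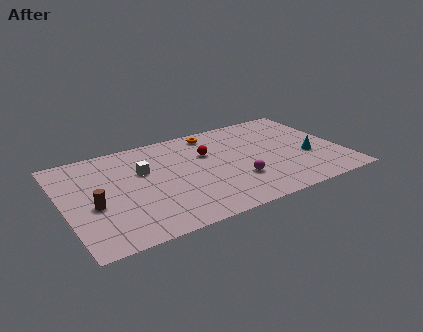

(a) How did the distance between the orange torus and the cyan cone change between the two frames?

+1.2

The distance was about 5.6 in the first image and 6.8 in the second, so they moved 1.2 units further apart.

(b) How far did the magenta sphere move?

2.9

The magenta sphere was near (7.7, 4.9) before and (9.8, 2.9) after, so it travelled √(2.1² + 2.0²) ≈ 2.9 units.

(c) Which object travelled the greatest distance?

the red sphere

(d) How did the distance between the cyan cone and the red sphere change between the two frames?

+3.4

Before: roughly 2.8 units apart; after: 6.2. That's 3.4 units further apart.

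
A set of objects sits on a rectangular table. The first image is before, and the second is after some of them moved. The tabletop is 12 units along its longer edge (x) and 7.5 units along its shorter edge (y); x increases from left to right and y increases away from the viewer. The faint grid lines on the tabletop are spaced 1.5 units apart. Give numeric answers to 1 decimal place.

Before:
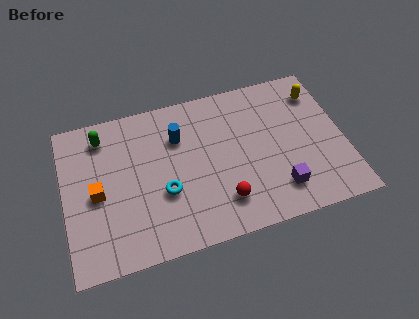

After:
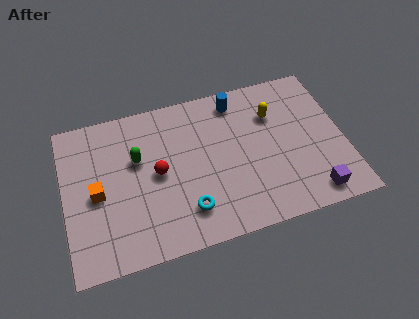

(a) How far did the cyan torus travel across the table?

1.4

From (4.2, 2.8) to (5.1, 1.7), the cyan torus covered √(0.9² + 1.1²) ≈ 1.4 units.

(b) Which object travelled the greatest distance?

the red sphere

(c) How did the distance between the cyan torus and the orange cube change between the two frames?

+1.2

The distance was about 2.9 in the first image and 4.1 in the second, so they moved 1.2 units further apart.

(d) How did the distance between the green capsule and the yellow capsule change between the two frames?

-3.4

The distance was about 9.3 in the first image and 5.9 in the second, so they moved 3.4 units closer together.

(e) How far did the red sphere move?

3.3

The red sphere moved from about (6.6, 1.7) to (4.0, 3.8), a distance of √(2.6² + 2.1²) ≈ 3.3.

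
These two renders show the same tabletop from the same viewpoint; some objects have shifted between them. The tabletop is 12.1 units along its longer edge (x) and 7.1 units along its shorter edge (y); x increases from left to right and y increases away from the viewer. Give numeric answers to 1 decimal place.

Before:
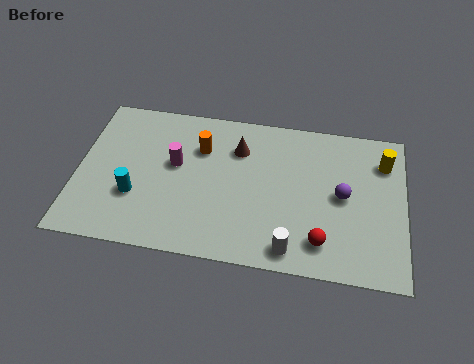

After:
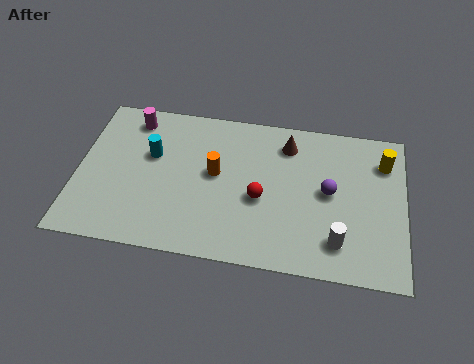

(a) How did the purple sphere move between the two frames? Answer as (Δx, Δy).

(-0.5, 0.1)

The purple sphere started near (9.8, 3.6) and ended near (9.3, 3.7).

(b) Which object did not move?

the yellow cylinder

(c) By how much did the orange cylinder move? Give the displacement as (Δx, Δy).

(0.6, -1.1)

The orange cylinder was at about (4.5, 5.0) and moved to about (5.1, 3.9).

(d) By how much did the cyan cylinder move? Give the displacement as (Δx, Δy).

(0.5, 2.0)

The cyan cylinder started near (2.2, 2.4) and ended near (2.7, 4.4).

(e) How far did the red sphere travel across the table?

2.8

From (9.1, 1.4) to (6.8, 3.0), the red sphere covered √(2.3² + 1.6²) ≈ 2.8 units.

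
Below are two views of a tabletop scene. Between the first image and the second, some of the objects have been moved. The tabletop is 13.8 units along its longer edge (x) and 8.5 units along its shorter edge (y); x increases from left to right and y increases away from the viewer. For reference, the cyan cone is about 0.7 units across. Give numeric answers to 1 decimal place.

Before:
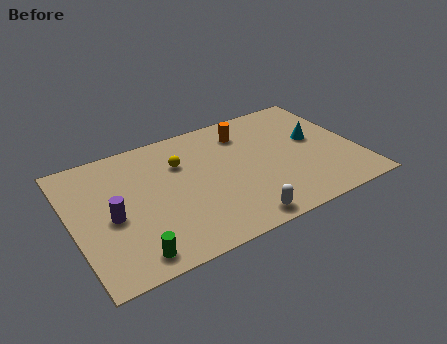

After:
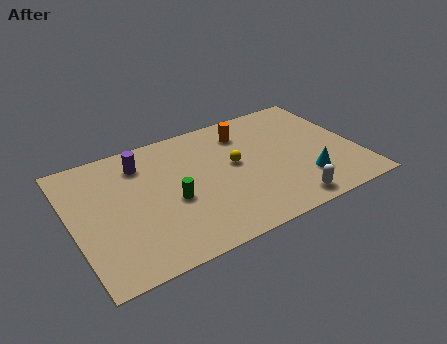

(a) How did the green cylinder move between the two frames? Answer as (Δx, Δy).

(2.3, 2.5)

From the two frames, the green cylinder sits at roughly (2.4, 1.1) before and (4.7, 3.6) after.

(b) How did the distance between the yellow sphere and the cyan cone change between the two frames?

-2.6

They were about 6.6 units apart before and 4.0 after — 2.6 units closer together.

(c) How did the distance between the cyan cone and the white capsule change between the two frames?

-4.3

They were about 5.9 units apart before and 1.6 after — 4.3 units closer together.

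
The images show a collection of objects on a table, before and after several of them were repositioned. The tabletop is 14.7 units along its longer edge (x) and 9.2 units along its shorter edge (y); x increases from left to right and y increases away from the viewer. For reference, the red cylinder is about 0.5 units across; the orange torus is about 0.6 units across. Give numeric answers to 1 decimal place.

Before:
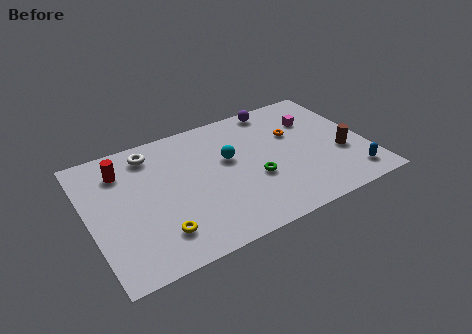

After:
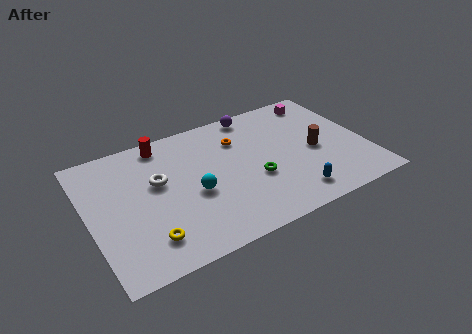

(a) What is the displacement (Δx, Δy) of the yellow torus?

(-0.6, -0.1)

The yellow torus was at about (3.3, 2.0) and moved to about (2.7, 1.9).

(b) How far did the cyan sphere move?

2.6

The cyan sphere was near (7.5, 5.5) before and (5.4, 3.9) after, so it travelled √(2.1² + 1.6²) ≈ 2.6 units.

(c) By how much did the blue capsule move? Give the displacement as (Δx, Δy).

(-3.2, 0.0)

From the two frames, the blue capsule sits at roughly (13.5, 1.5) before and (10.3, 1.5) after.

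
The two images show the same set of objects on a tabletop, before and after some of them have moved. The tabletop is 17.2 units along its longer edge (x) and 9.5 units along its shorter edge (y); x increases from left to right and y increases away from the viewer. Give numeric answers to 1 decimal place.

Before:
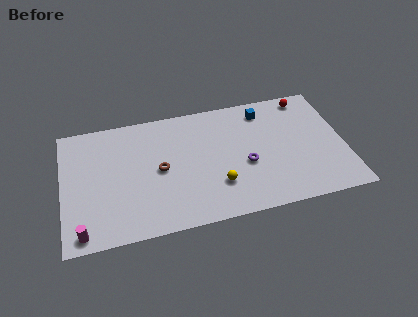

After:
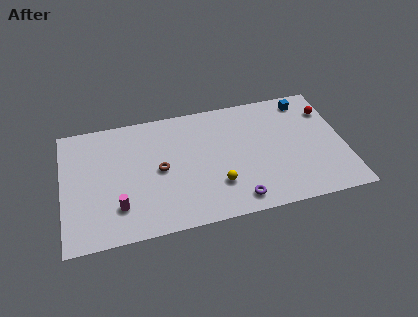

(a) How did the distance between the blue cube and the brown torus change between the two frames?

+2.5

The distance was about 7.3 in the first image and 9.8 in the second, so they moved 2.5 units further apart.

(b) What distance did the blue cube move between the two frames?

2.6

The blue cube moved from about (12.5, 7.9) to (15.1, 8.2), a distance of √(2.6² + 0.3²) ≈ 2.6.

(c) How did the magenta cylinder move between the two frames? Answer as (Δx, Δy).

(2.2, 1.4)

The magenta cylinder was at about (1.1, 1.0) and moved to about (3.3, 2.4).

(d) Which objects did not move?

the yellow sphere and the brown torus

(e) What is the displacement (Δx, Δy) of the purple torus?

(-0.7, -2.6)

The purple torus was at about (11.1, 3.9) and moved to about (10.4, 1.3).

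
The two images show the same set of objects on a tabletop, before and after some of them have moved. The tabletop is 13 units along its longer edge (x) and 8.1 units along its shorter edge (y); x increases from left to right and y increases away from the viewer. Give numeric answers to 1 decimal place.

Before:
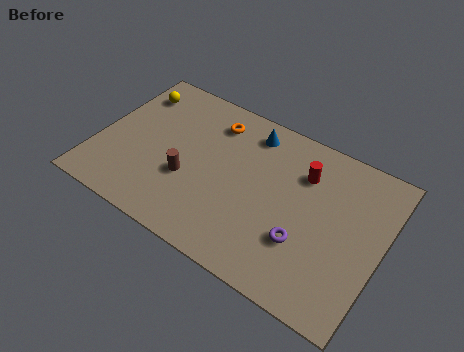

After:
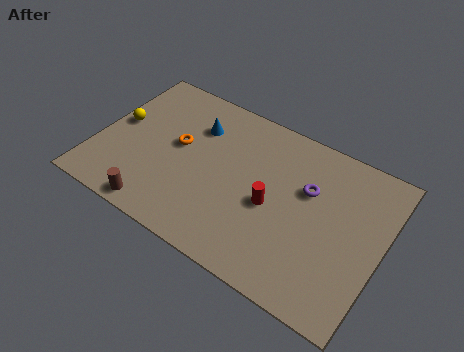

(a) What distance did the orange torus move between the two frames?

2.4

The orange torus moved from about (4.9, 6.5) to (3.6, 4.5), a distance of √(1.3² + 2.0²) ≈ 2.4.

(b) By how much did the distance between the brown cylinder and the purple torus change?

+2.2

Before: roughly 5.4 units apart; after: 7.6. That's 2.2 units further apart.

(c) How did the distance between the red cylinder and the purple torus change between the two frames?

-1.2

Before: roughly 3.3 units apart; after: 2.1. That's 1.2 units closer together.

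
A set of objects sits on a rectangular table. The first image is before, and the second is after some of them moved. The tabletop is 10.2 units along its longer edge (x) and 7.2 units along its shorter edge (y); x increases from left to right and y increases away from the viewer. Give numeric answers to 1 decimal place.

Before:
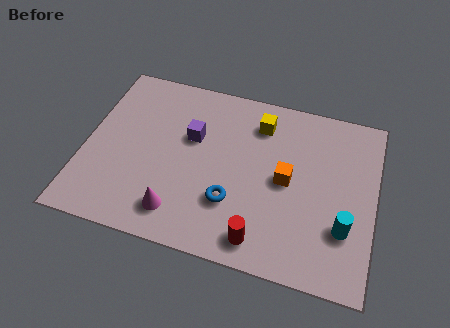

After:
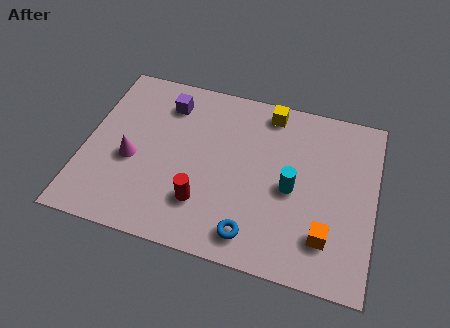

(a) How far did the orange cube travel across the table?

2.4

From (7.1, 3.6) to (8.6, 1.7), the orange cube covered √(1.5² + 1.9²) ≈ 2.4 units.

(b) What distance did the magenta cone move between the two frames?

2.5

From (3.5, 1.3) to (1.7, 3.0), the magenta cone covered √(1.8² + 1.7²) ≈ 2.5 units.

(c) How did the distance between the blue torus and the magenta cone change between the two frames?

+2.8

The distance was about 2.0 in the first image and 4.8 in the second, so they moved 2.8 units further apart.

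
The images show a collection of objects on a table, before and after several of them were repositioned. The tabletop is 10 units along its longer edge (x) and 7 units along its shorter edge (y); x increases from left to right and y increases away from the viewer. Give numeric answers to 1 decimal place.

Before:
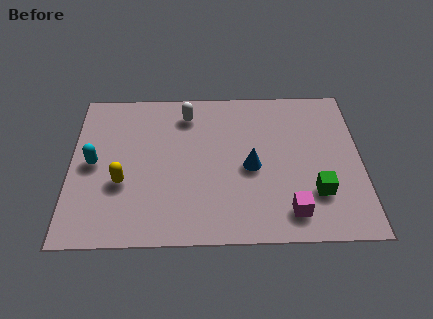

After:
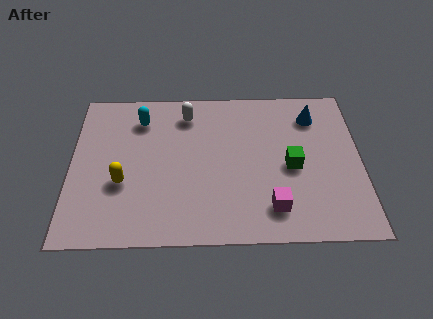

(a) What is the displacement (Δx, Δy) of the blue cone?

(2.2, 2.3)

From the two frames, the blue cone sits at roughly (6.2, 3.2) before and (8.4, 5.5) after.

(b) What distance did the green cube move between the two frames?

1.4

The green cube was near (8.4, 2.0) before and (7.6, 3.2) after, so it travelled √(0.8² + 1.2²) ≈ 1.4 units.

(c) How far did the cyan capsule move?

2.6

From (0.8, 3.5) to (2.4, 5.5), the cyan capsule covered √(1.6² + 2.0²) ≈ 2.6 units.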